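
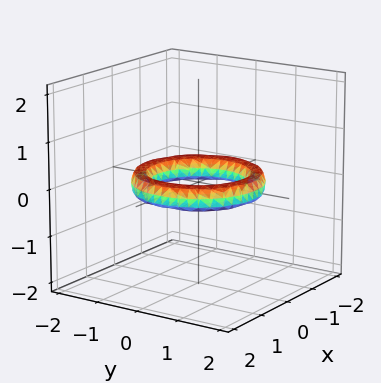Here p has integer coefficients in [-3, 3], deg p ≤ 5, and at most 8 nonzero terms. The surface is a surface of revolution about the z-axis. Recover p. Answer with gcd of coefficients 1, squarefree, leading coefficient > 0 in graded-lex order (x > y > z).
x^4 + 2*x^2*y^2 + y^4 - 3*x^2 - 3*y^2 + 3*z^2 + 2

1. The degree is 4 — a generic line meets the surface in up to 4 points.
2. Symmetries: rotational symmetry about the z-axis ⇒ p depends on x, y only through x² + y².
3. Checking where it meets the axes: among the integer gridlines, it crosses the x-axis at x ∈ {-1, 1}; a circular section at z = 0 has radius exactly 1.
4. Putting this together gives p. Check: (0, -1, 0) on the y-axis lies on the surface, and p(0, -1, 0) = 0. ✓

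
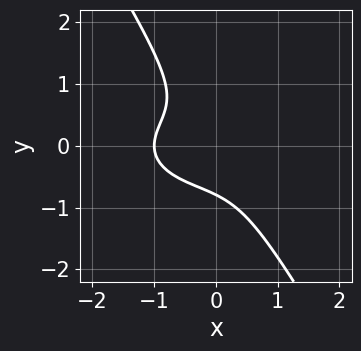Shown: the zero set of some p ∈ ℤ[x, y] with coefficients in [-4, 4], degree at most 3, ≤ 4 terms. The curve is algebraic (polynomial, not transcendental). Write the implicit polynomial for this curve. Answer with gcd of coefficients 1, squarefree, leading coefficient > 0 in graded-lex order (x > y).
x^3 + 3*x*y^2 + 2*y^3 + 1

1. Degree: no degree-2 curve has this shape, so deg p = 3.
2. Observable constraints: it crosses the x-axis at the gridline x = -1.
3. These observations pin down the coefficients.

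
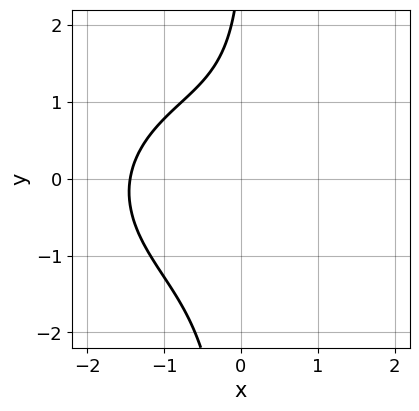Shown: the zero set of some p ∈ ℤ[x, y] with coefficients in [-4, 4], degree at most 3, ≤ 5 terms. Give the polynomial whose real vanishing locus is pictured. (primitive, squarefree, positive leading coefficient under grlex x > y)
x^3 + 2*x*y^2 - y + 3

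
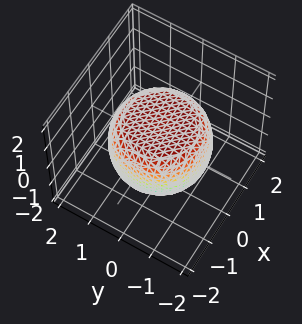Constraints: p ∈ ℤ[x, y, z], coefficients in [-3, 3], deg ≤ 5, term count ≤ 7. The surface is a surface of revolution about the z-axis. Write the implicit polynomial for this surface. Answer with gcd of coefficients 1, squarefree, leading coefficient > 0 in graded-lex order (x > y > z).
The degree is 4 — the shape is more complex than any degree-3 surface.
Symmetries: rotational symmetry about the z-axis ⇒ p depends on x, y only through x² + y².
From the axis intercepts and sections: among the integer gridlines, it crosses the z-axis at z ∈ {-1, 1}; a circular section at z = 0 has radius between 1 and 2.
These observations pin down the coefficients.

x^4 + 2*x^2*y^2 + y^4 - x^2 - y^2 + 2*z^2 - 2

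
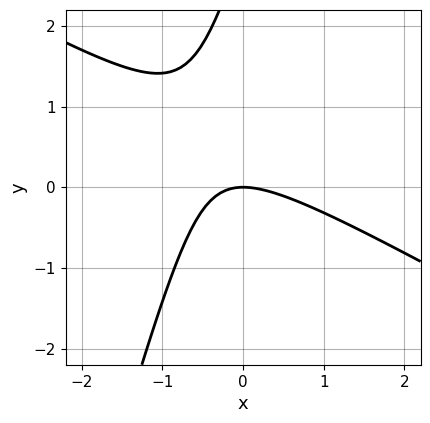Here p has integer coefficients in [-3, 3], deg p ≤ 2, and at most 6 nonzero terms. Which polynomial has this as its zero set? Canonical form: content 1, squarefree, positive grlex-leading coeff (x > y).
deg p = 2. The shape is more complex than any degree-1 curve.
From the visible intercepts: one y-axis crossing is at y = 0; it meets the x-axis at x = 0 (among the integer gridlines).
These observations pin down the coefficients.

2*x^2 + 3*x*y - y^2 + 3*y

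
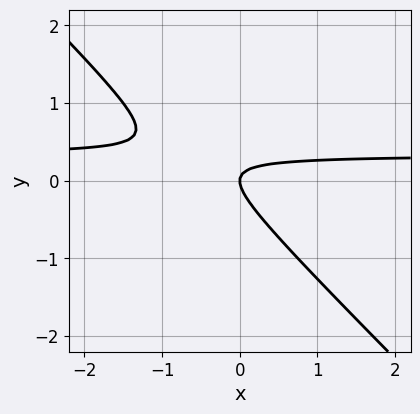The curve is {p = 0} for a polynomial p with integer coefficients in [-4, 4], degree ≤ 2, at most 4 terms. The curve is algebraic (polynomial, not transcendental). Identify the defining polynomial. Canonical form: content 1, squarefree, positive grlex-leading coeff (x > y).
3*x*y + 3*y^2 - x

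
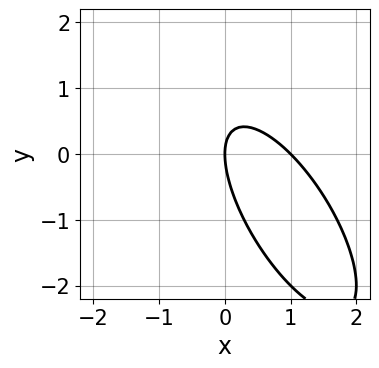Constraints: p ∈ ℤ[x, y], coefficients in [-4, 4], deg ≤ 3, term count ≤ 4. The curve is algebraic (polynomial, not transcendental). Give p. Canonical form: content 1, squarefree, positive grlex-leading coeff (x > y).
First, the degree is 2 — the shape is more complex than any degree-1 curve.
Then, observable constraints: the x-axis gridline crossings are at x ∈ {0, 1}; it crosses the y-axis at the gridline y = 0.
Finally, together with the visible shape, these determine p as stated.

2*x^2 + 2*x*y + y^2 - 2*x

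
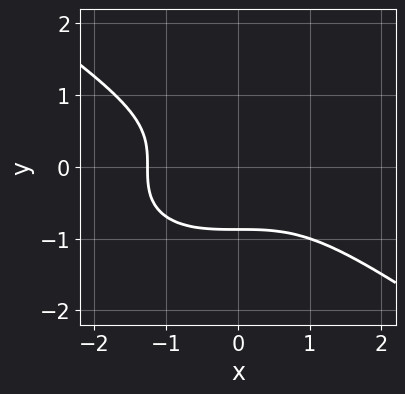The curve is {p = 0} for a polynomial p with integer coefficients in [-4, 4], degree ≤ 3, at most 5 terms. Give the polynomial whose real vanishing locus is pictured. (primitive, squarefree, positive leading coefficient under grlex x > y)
(a) The degree is 3 — a generic line meets the curve in up to 3 points.
(b) Matching integer coefficients to the picture gives p.

x^3 + 3*y^3 + 2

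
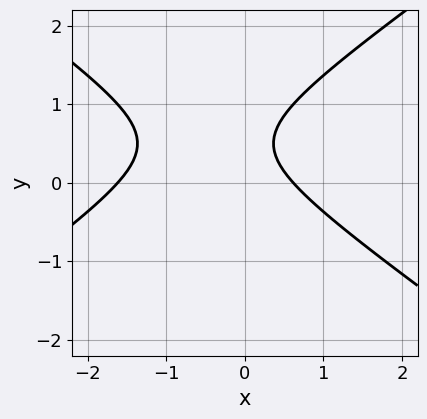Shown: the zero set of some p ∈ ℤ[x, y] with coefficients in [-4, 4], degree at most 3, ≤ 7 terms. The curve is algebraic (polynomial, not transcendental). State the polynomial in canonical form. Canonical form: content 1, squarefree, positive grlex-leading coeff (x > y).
1. Degree: the shape is more complex than any degree-1 curve, so deg p = 2.
2. From the visible intercepts: it misses every integer gridline on the y-axis.
3. The integer polynomial consistent with all of this is the stated p.

x^2 - 2*y^2 + x + 2*y - 1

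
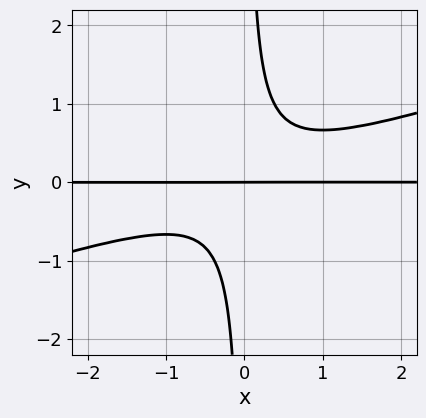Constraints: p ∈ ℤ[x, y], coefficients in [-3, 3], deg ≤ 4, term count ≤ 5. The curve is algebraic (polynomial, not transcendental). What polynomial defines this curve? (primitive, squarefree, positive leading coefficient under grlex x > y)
x^2*y - 3*x*y^2 + y

1. The degree is 3 — a generic line meets the curve in up to 3 points.
2. Observable constraints: the visible x-axis segment lies entirely on the curve; it meets the y-axis at y = 0 (among the integer gridlines).
3. Fitting integer coefficients to these (and the overall shape) gives p.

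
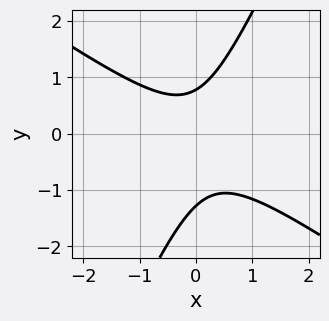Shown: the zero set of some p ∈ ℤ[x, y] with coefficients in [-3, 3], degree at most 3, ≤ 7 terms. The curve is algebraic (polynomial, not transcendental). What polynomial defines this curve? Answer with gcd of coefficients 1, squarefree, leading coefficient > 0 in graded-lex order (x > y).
3*x^2 + 3*x*y - 2*y^2 - y + 2

First, deg p = 2. The shape is more complex than any degree-1 curve.
Then, reading off the gridlines: no x-intercept at any integer in the box.
Finally, assembling these constraints gives the stated polynomial.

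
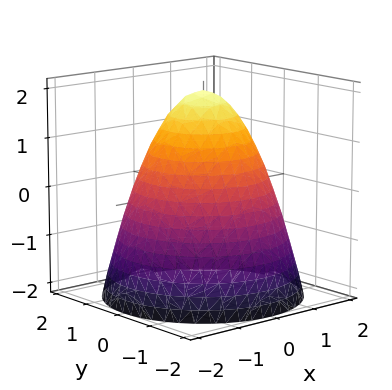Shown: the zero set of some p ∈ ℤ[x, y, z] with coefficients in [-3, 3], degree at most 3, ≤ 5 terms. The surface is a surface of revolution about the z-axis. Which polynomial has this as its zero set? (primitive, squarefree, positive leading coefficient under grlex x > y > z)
First, the degree is 2 — the shape is more complex than any degree-1 surface.
Next, symmetries: rotational symmetry about the z-axis ⇒ p depends on x, y only through x² + y².
Then, observable constraints: a circular section at z = 0 has radius between 1 and 2; it crosses the z-axis at the gridline z = 2.
Finally, putting this together gives p.

x^2 + y^2 + z - 2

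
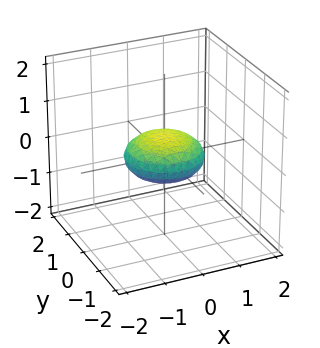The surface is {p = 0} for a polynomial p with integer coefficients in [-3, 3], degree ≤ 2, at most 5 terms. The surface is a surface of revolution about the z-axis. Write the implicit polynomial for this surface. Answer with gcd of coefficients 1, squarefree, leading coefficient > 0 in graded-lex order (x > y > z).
x^2 + y^2 + 3*z^2 - 1

First, the degree is 2 — a generic line meets the surface in up to 2 points.
Then, symmetries: rotational symmetry about the z-axis ⇒ p depends on x, y only through x² + y².
Next, from the visible intercepts: the x-axis gridline crossings are at x ∈ {-1, 1}; among the integer gridlines, it crosses the y-axis at y ∈ {-1, 1}; a circular section at z = 0 has radius exactly 1.
Finally, matching integer coefficients to the picture gives p.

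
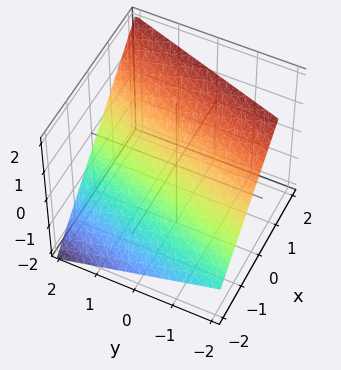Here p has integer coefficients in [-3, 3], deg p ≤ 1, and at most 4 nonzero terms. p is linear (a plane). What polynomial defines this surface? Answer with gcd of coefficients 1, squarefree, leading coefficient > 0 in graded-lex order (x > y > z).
1. deg p = 1. The surface is flat (a plane).
2. Observable constraints: one y-axis crossing is at y = 2.
3. Solving for integer coefficients yields p as stated.

3*x - y - 3*z + 2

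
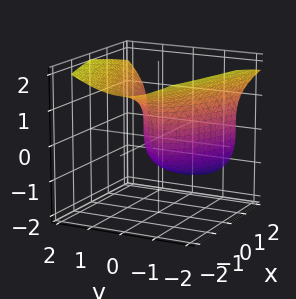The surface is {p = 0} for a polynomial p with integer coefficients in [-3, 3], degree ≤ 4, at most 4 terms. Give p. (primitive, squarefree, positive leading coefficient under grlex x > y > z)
z^3 - 2*y^2 + 2*x

(a) Degree: the shape is more complex than any degree-2 surface, so deg p = 3.
(b) Observable constraints: it meets the y-axis at y = 0 (among the integer gridlines); it crosses the x-axis at the gridline x = 0; it crosses the z-axis at the gridline z = 0.
(c) Solving for integer coefficients yields p as stated.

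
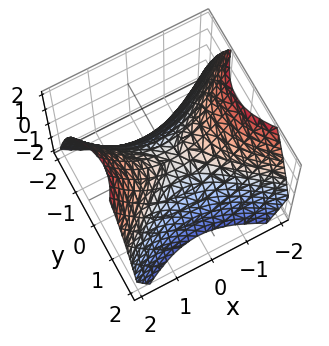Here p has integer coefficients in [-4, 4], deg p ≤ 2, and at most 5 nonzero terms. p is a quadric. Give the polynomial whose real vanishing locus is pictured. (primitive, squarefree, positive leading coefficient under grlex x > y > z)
Degree: a hyperbolic paraboloid; a quadric, so deg p = 2.
Symmetries: the y ↦ −y reflection is a symmetry, so y appears only in even powers; the x ↦ −x reflection is a symmetry, so x appears only in even powers.
Reading off the gridlines: it meets the x-axis at x = 0 (among the integer gridlines); one y-axis crossing is at y = 0; one z-axis crossing is at z = 0.
Together with the visible shape, these determine p as stated.

2*x^2 - 3*y^2 - 3*z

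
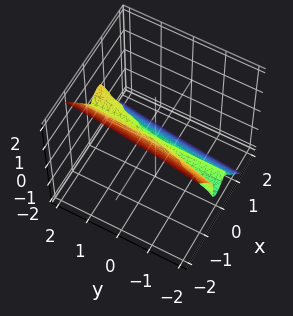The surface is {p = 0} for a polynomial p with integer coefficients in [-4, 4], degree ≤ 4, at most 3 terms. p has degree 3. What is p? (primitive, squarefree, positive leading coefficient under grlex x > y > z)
3*x^3 - x^2*y + z^3

1. The degree is 3 — no degree-2 surface has this shape.
2. Observable constraints: one x-axis crossing is at x = 0; the visible y-axis segment lies entirely on the surface.
3. Together with the visible shape, these determine p as stated.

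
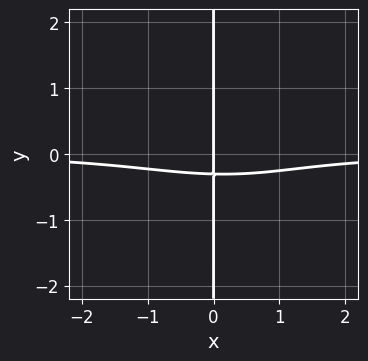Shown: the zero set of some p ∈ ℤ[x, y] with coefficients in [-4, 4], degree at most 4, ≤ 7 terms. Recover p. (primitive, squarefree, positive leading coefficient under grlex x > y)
deg p = 4.
Reading off the gridlines: every point of the y-axis in the box is on the curve; it meets the x-axis at x = 0 (among the integer gridlines).
Fitting integer coefficients to these (and the overall shape) gives p.

x^3*y + x^2*y^2 + 3*x*y^3 + 3*x*y + x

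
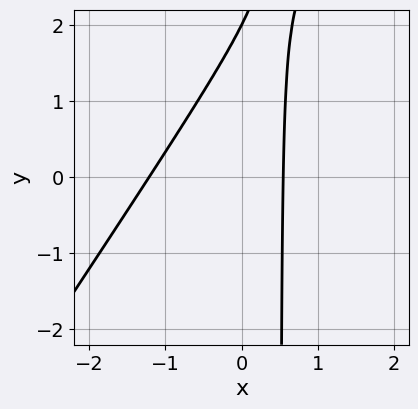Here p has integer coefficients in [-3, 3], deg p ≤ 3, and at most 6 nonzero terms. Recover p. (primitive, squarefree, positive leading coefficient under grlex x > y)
3*x^2 - 2*x*y + 2*x + y - 2

First, the degree is 2 — a generic line meets the curve in up to 2 points.
Then, from the visible intercepts: it crosses the y-axis at the gridline y = 2.
Finally, together with the visible shape, these determine p as stated.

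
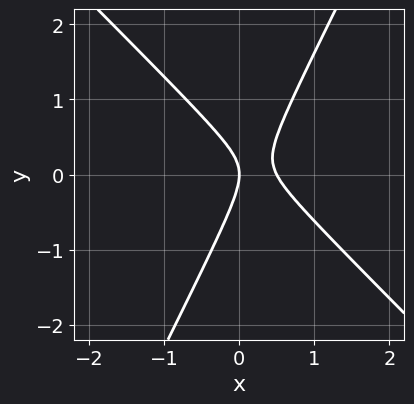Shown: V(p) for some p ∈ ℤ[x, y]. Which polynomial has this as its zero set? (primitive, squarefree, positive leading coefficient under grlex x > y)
deg p = 2. No degree-1 curve has this shape.
Reading off the gridlines: one x-axis crossing is at x = 0; one y-axis crossing is at y = 0.
Fitting integer coefficients to these (and the overall shape) gives p.

2*x^2 + x*y - y^2 - x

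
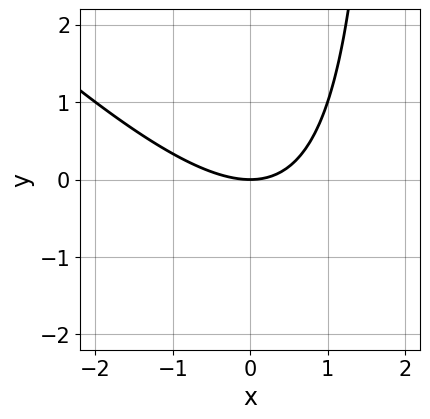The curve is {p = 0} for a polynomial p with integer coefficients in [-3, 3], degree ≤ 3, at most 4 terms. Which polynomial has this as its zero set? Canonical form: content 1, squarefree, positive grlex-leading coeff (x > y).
x^2 + x*y - 2*y

1. deg p = 2. No degree-1 curve has this shape.
2. Reading off the gridlines: it meets the y-axis at y = 0 (among the integer gridlines); one x-axis crossing is at x = 0.
3. Assembling these constraints gives the stated polynomial.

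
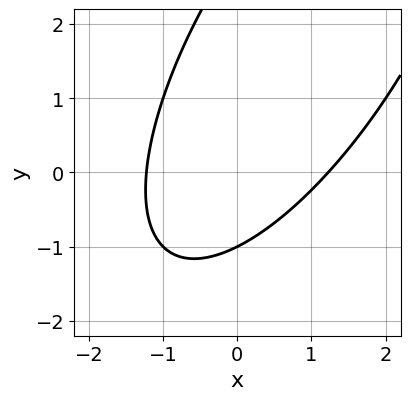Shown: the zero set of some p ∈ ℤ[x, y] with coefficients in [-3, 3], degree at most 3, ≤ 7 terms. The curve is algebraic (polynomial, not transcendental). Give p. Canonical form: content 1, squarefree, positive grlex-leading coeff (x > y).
2*x^2 - 2*x*y + y^2 - 2*y - 3

Degree: a generic line meets the curve in up to 2 points, so deg p = 2.
Reading off the gridlines: it meets the y-axis at y = -1 (among the integer gridlines).
Together with the visible shape, these determine p as stated.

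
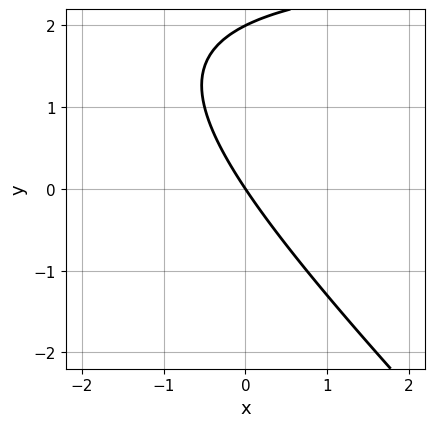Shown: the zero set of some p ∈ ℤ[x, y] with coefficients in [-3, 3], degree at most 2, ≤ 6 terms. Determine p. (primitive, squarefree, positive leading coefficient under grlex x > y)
1. The degree is 2 — a generic line meets the curve in up to 2 points.
2. Observable constraints: the y-axis gridline crossings are at y ∈ {0, 2}; it crosses the x-axis at the gridline x = 0.
3. Putting this together gives p.

x*y + y^2 - 3*x - 2*y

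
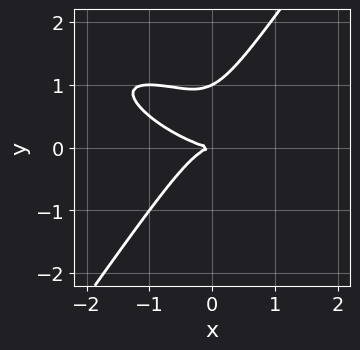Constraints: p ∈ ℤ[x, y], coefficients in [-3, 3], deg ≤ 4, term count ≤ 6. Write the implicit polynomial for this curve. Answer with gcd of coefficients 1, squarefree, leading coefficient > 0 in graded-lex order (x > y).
x^3 + 2*x^2*y + x*y^2 - 2*y^3 + 2*y^2

First, degree: a generic line meets the curve in up to 3 points, so deg p = 3.
Next, from the axis intercepts and sections: one x-axis crossing is at x = 0; among the integer gridlines, it crosses the y-axis at y ∈ {0, 1}.
Finally, matching integer coefficients to the picture gives p.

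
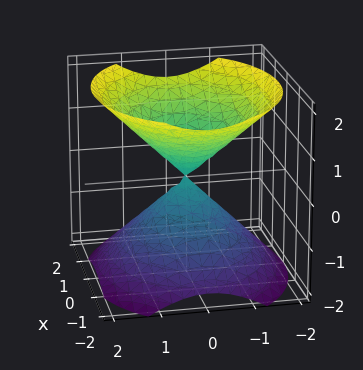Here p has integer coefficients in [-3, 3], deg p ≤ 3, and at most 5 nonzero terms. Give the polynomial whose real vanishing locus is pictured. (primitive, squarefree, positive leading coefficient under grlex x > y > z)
2*x^2 + 3*y^2 - 3*z^2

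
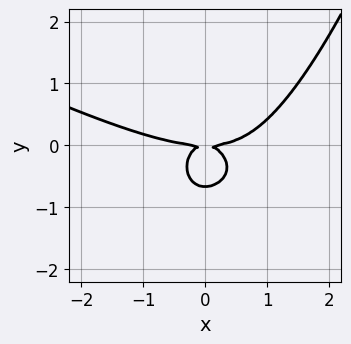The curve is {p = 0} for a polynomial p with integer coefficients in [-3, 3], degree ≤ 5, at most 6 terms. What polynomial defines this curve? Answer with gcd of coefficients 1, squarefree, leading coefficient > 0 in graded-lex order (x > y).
x^4 + 2*x^3*y - 3*x^2*y - 3*y^3 - 2*y^2

The degree is 4 — no degree-3 curve has this shape.
Checking where it meets the axes: one y-axis crossing is at y = 0; it meets the x-axis at x = 0 (among the integer gridlines).
Assembling these constraints gives the stated polynomial.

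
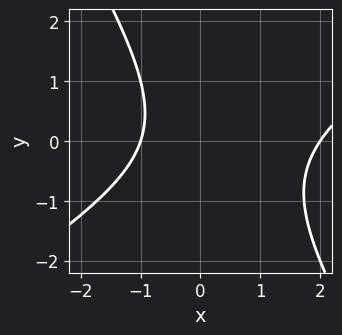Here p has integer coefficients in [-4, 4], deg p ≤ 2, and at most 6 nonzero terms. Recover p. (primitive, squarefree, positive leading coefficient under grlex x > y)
The degree is 2 — a generic line meets the curve in up to 2 points.
Observable constraints: the curve avoids every integer y-axis point in the box; the x-axis gridline crossings are at x ∈ {-1, 2}.
Together with the visible shape, these determine p as stated.

x^2 - x*y - y^2 - x - 2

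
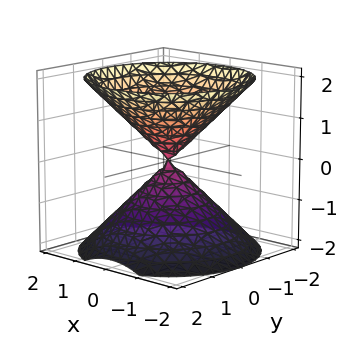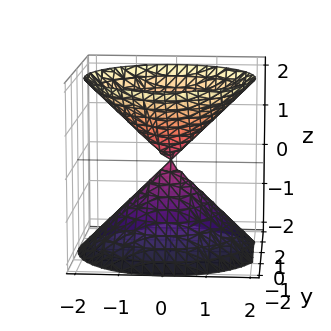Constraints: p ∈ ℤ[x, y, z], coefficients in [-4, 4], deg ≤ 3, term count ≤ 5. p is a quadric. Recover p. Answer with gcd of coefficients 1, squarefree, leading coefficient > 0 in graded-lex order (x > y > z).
x^2 + y^2 - z^2

1. The picture has 2 separate pieces.
2. deg p = 2.
3. Symmetries: mirror symmetry z ↦ −z ⇒ only even powers of z; the surface is invariant under rotation about z: p = q(x² + y², z).
4. From the axis intercepts and sections: it meets the x-axis at x = 0 (among the integer gridlines); it crosses the z-axis at the gridline z = 0; one y-axis crossing is at y = 0.
5. These observations pin down the coefficients.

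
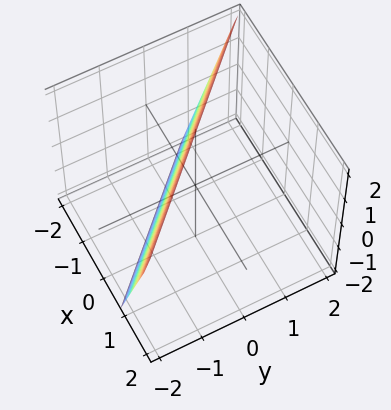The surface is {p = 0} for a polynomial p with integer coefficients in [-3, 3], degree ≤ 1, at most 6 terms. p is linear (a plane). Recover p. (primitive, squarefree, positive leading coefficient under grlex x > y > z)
3*x + 3*y - z + 2

deg p = 1. The surface is flat (a plane).
From the axis intercepts and sections: it meets the z-axis at z = 2 (among the integer gridlines).
The integer polynomial consistent with all of this is the stated p.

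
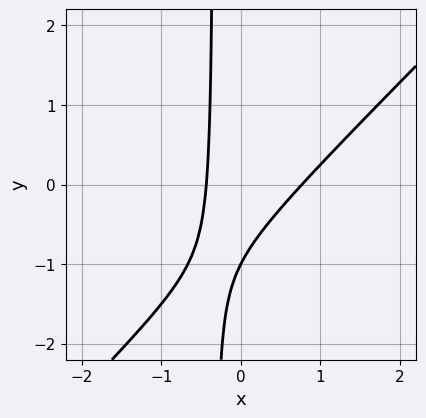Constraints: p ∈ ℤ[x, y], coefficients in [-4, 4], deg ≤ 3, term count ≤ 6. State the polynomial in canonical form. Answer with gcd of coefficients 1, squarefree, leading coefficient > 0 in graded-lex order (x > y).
3*x^2 - 3*x*y - x - y - 1

1. Degree: the shape is more complex than any degree-1 curve, so deg p = 2.
2. Reading off the gridlines: it meets the y-axis at y = -1 (among the integer gridlines).
3. Solving for integer coefficients yields p as stated.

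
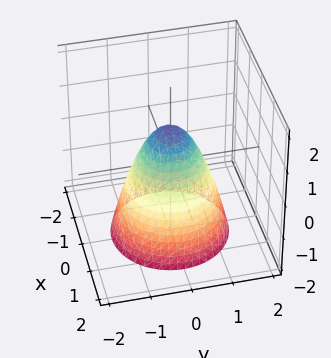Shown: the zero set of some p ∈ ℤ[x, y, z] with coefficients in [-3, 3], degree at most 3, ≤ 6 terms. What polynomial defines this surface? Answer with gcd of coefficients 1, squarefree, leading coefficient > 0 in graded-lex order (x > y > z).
3*x^2 + 3*y^2 + 2*z - 2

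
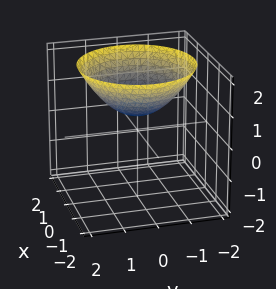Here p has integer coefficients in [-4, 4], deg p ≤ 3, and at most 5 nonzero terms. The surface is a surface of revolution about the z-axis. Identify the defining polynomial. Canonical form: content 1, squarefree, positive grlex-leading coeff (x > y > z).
(a) deg p = 2.
(b) Symmetries: rotational symmetry about the z-axis ⇒ p depends on x, y only through x² + y².
(c) Against the integer gridlines: a circular section at z = 1 has radius exactly 1; it misses every integer gridline on the y-axis; the surface avoids every integer x-axis point in the box.
(d) Matching integer coefficients to the picture gives p.

x^2 + y^2 - 2*z + 1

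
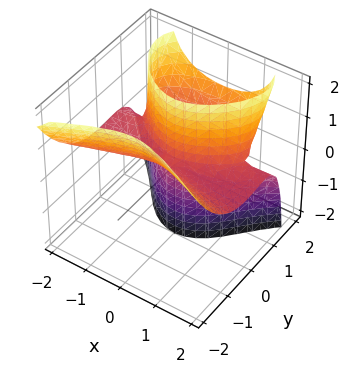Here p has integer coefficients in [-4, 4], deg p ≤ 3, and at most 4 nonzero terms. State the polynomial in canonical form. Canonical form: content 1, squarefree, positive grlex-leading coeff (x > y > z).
(a) deg p = 3. A generic line meets the surface in up to 3 points.
(b) Observable constraints: every point of the x-axis in the box is on the surface; every point of the z-axis in the box is on the surface.
(c) Together with the visible shape, these determine p as stated. Check: (0, 1, 0) on the y-axis lies on the surface, and p(0, 1, 0) = 0. ✓

x^2*z + y^3 - y^2 - 2*y*z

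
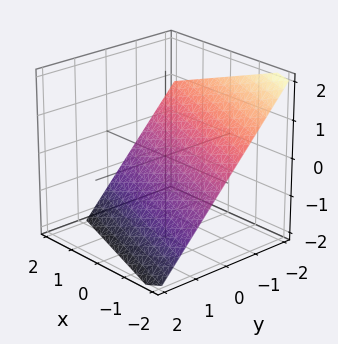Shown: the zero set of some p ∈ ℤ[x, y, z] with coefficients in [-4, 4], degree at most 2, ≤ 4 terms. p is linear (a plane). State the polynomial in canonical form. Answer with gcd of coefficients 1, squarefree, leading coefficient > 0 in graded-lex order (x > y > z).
The degree is 1 — the surface is flat (a plane).
From the axis intercepts and sections: it crosses the x-axis at the gridline x = -2.
Solving for integer coefficients yields p as stated.

x + 3*y + 3*z + 2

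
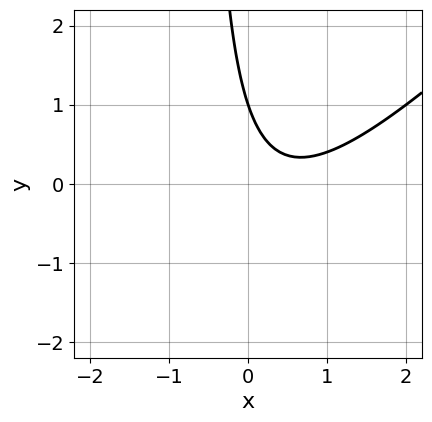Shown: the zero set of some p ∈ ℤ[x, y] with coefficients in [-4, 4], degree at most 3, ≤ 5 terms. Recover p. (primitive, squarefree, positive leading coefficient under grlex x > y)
3*x^2 - 3*x*y - 3*x - 2*y + 2

(a) Degree: no degree-1 curve has this shape, so deg p = 2.
(b) From the visible intercepts: it misses every integer gridline on the x-axis; one y-axis crossing is at y = 1.
(c) These observations pin down the coefficients.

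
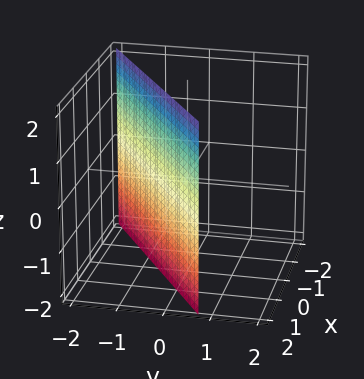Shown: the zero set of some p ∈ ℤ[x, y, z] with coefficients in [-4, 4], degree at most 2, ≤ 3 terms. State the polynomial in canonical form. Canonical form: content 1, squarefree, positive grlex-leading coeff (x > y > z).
2*x - 3*y - 2

1. Degree: the surface is flat (a plane), so deg p = 1.
2. Reading off the gridlines: no z-intercept at any integer in the box; it crosses the x-axis at the gridline x = 1.
3. Solving for integer coefficients yields p as stated.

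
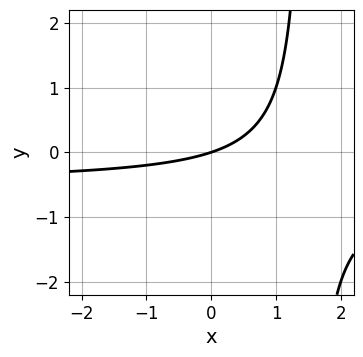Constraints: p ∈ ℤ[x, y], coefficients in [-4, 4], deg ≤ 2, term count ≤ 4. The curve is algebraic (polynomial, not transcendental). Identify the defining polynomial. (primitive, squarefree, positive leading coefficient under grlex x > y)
1. The degree is 2 — the shape is more complex than any degree-1 curve.
2. Against the integer gridlines: it crosses the x-axis at the gridline x = 0; it meets the y-axis at y = 0 (among the integer gridlines).
3. These observations pin down the coefficients.

2*x*y + x - 3*y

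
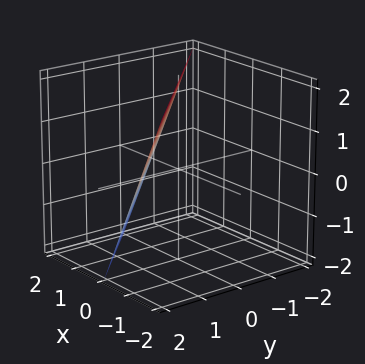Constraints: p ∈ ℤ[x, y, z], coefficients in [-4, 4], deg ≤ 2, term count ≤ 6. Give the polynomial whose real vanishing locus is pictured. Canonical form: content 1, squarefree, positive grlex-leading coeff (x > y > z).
The degree is 1 — every cross-section is a straight line — this is a plane.
Reading off the gridlines: it meets the z-axis at z = 2 (among the integer gridlines); it meets the y-axis at y = 1 (among the integer gridlines); it crosses the x-axis at the gridline x = 1.
These observations pin down the coefficients.

2*x + 2*y + z - 2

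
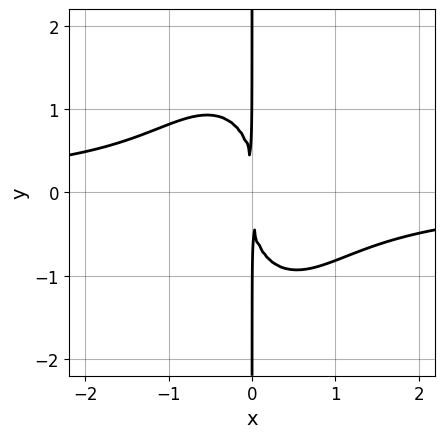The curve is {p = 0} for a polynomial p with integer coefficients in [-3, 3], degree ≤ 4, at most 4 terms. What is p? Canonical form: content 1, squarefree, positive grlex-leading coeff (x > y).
3*x^3*y + x*y^3 + 3*x^2

(a) The degree is 4 — a generic line meets the curve in up to 4 points.
(b) Against the integer gridlines: the visible y-axis segment lies entirely on the curve.
(c) These observations pin down the coefficients.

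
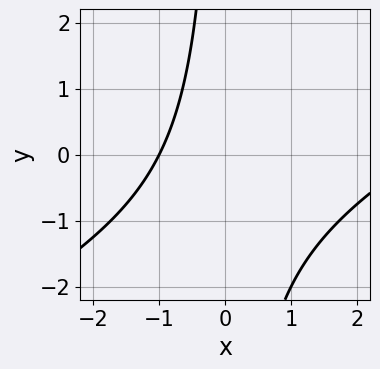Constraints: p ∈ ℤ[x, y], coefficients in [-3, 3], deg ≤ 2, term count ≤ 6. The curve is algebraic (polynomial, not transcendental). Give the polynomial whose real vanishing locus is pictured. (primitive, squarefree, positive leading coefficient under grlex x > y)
(a) deg p = 2. No degree-1 curve has this shape.
(b) From the visible intercepts: no y-intercept at any integer in the box; it meets the x-axis at x = -1 (among the integer gridlines).
(c) Fitting integer coefficients to these (and the overall shape) gives p.

x^2 - 2*x*y - 2*x - 3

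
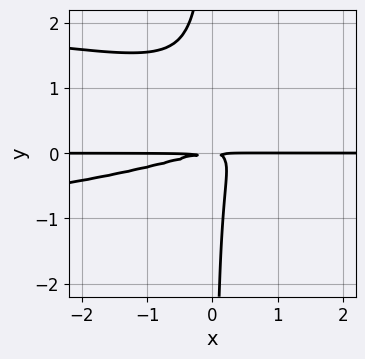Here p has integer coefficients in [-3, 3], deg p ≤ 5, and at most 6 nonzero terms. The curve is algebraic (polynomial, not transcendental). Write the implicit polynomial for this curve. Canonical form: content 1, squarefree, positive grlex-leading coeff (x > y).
Degree: the shape is more complex than any degree-3 curve, so deg p = 4.
Reading off the gridlines: the visible x-axis segment lies entirely on the curve.
Putting this together gives p.

3*x*y^3 + x^2*y - 3*x*y^2 + y^2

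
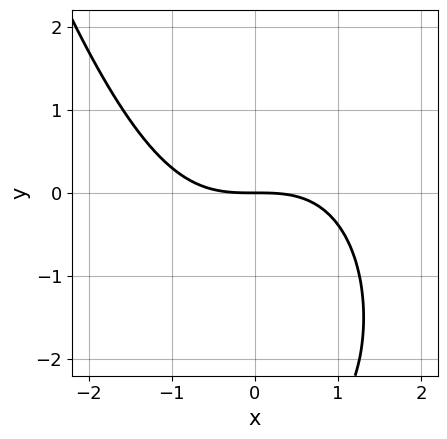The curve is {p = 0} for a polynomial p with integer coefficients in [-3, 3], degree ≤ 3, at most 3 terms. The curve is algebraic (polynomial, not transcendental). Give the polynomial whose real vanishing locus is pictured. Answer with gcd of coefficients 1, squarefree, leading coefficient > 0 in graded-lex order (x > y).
x^3 + y^2 + 3*y

(a) The degree is 3 — a generic line meets the curve in up to 3 points.
(b) Observable constraints: it crosses the y-axis at the gridline y = 0; one x-axis crossing is at x = 0.
(c) Solving for integer coefficients yields p as stated.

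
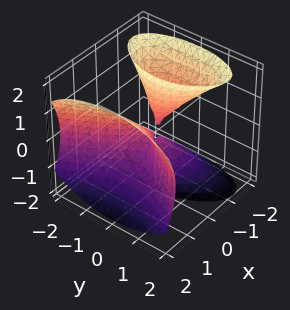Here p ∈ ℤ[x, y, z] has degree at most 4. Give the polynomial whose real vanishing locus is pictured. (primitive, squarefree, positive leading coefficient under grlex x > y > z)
First, there are 3 components.
Then, the degree is 3 — the shape is more complex than any degree-2 surface.
Then, against the integer gridlines: it crosses the y-axis at the gridline y = 0; the visible z-axis segment lies entirely on the surface; it meets the x-axis at x = 0 (among the integer gridlines).
Finally, assembling these constraints gives the stated polynomial.

x^3 - x*z^2 - y^2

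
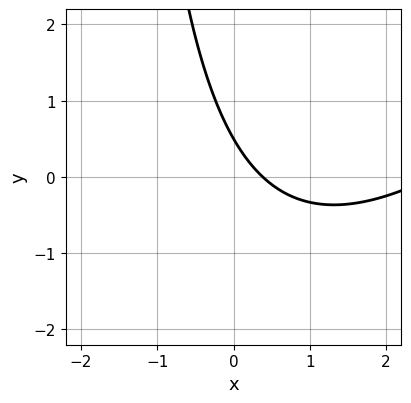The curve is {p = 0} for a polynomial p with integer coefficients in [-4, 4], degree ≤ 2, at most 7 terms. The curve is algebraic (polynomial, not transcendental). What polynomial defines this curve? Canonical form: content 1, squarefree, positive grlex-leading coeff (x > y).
(a) deg p = 2. The shape is more complex than any degree-1 curve.
(b) Matching integer coefficients to the picture gives p.

x^2 - x*y - 3*x - 2*y + 1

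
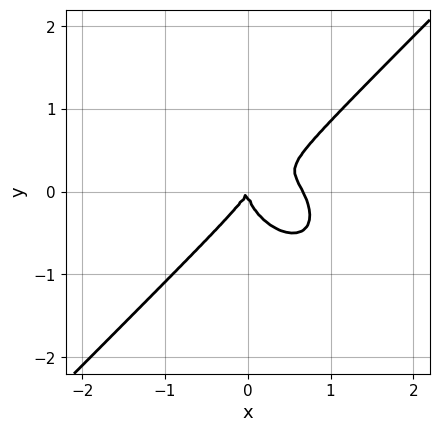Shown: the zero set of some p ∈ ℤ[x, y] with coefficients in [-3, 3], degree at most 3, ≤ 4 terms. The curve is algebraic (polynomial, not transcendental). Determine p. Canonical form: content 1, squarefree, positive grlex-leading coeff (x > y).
3*x^3 - 3*y^3 - 2*x^2 + x*y

(a) Degree: no degree-2 curve has this shape, so deg p = 3.
(b) From the visible intercepts: it crosses the y-axis at the gridline y = 0; it crosses the x-axis at the gridline x = 0.
(c) Putting this together gives p.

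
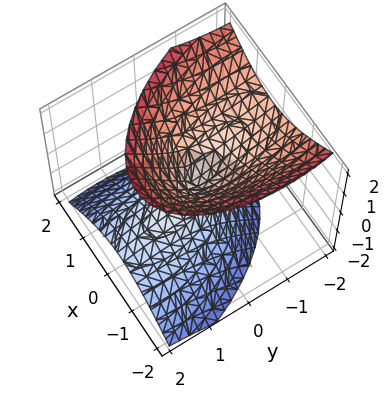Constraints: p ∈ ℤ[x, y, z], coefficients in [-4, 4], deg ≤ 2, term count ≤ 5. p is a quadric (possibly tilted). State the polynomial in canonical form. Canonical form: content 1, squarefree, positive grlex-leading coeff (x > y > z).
1. There are 2 components.
2. The degree is 2 — a generic line meets the surface in up to 2 points.
3. Checking where it meets the axes: one y-axis crossing is at y = 0; it crosses the x-axis at the gridline x = 0.
4. Together with the visible shape, these determine p as stated.

3*x^2 + x*y + y^2 + 2*y*z - 2*z^2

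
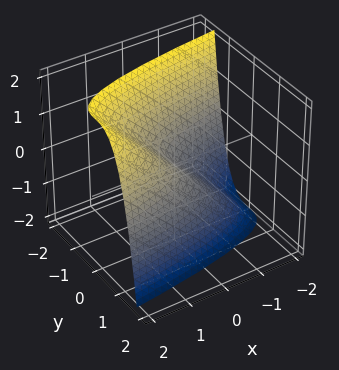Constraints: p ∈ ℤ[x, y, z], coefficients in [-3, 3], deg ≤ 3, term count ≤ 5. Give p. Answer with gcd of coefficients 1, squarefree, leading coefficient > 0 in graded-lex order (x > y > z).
y^3 - x + z

(a) deg p = 3. A generic line meets the surface in up to 3 points.
(b) Checking where it meets the axes: it crosses the x-axis at the gridline x = 0; it crosses the z-axis at the gridline z = 0; it crosses the y-axis at the gridline y = 0.
(c) Putting this together gives p.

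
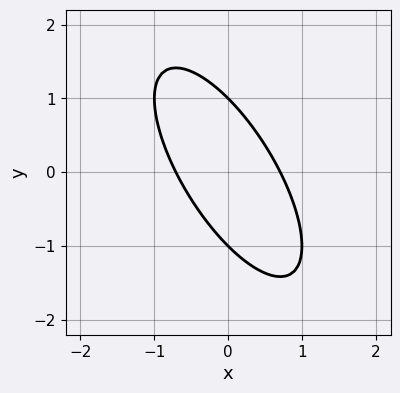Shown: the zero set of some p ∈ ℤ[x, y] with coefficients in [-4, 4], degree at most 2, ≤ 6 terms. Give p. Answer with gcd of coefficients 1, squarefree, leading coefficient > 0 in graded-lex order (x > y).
2*x^2 + 2*x*y + y^2 - 1

deg p = 2.
Checking where it meets the axes: the y-axis gridline crossings are at y ∈ {-1, 1}.
Together with the visible shape, these determine p as stated.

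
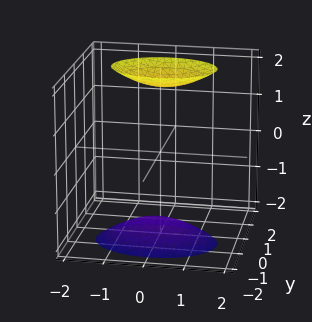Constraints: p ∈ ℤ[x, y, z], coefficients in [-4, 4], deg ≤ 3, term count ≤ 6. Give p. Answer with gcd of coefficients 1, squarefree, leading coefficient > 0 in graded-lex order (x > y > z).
x^2 + 2*y^2 - y*z - z^2 + 3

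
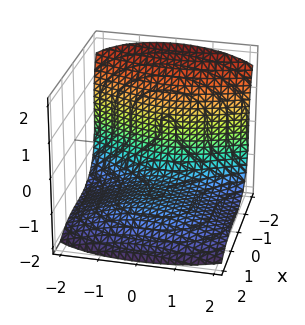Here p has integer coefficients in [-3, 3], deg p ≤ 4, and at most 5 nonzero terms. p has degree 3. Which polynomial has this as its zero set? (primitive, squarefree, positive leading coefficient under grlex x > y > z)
x^3 + z^3 + y^2 + 2

First, degree: the shape is more complex than any degree-2 surface, so deg p = 3.
Next, from the visible intercepts: it misses every integer gridline on the y-axis.
Finally, assembling these constraints gives the stated polynomial.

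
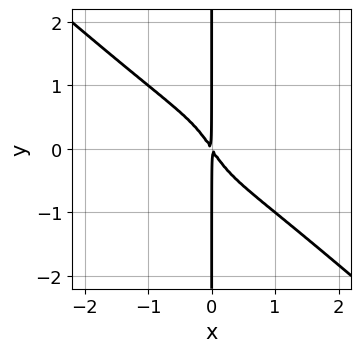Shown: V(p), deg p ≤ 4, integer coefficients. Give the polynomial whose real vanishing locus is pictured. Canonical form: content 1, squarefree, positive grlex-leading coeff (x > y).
The degree is 4 — no degree-3 curve has this shape.
Checking where it meets the axes: every point of the y-axis in the box is on the curve.
Together with the visible shape, these determine p as stated.

2*x^4 + 3*x*y^3 + 3*x^2 + 2*x*y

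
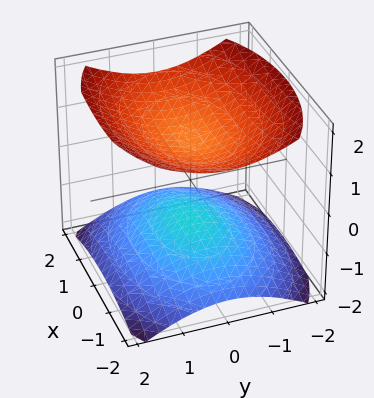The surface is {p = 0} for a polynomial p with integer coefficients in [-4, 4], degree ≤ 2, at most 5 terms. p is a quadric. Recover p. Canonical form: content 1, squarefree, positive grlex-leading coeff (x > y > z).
x^2 + 2*y^2 - 3*z^2 + 3

First, there are 2 components. They look like related sheets of one shape, so recover p as a whole.
Next, degree: two sheets facing apart; a quadric, so deg p = 2.
Then, symmetries: the z ↦ −z reflection is a symmetry, so z appears only in even powers; mirror symmetry x ↦ −x ⇒ only even powers of x; it's symmetric under y → −y, forcing even powers of y.
Next, reading off the gridlines: the surface avoids every integer y-axis point in the box; the z-axis gridline crossings are at z ∈ {-1, 1}.
Finally, matching integer coefficients to the picture gives p.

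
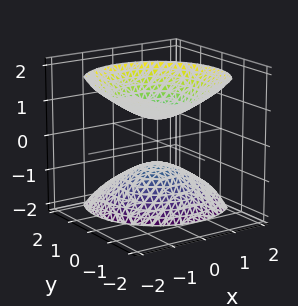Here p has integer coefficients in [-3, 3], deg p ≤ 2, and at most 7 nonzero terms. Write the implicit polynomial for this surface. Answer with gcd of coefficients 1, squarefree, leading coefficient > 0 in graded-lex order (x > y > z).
3*x^2 + 2*x*z + 3*y^2 + 3*y*z - 2*z^2 + 2

First, there are 2 components.
Next, degree: no degree-1 surface has this shape, so deg p = 2.
Then, observable constraints: the z-axis gridline crossings are at z ∈ {-1, 1}; the surface avoids every integer x-axis point in the box; it misses every integer gridline on the y-axis.
Finally, together with the visible shape, these determine p as stated.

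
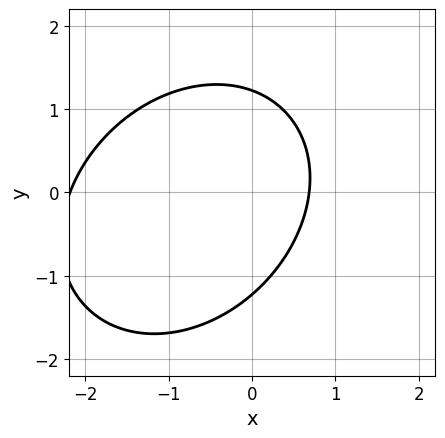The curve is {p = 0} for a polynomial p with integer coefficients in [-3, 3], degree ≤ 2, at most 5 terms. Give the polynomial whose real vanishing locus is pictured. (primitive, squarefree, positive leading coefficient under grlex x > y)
2*x^2 - x*y + 2*y^2 + 3*x - 3

1. Degree: no degree-1 curve has this shape, so deg p = 2.
2. Matching integer coefficients to the picture gives p.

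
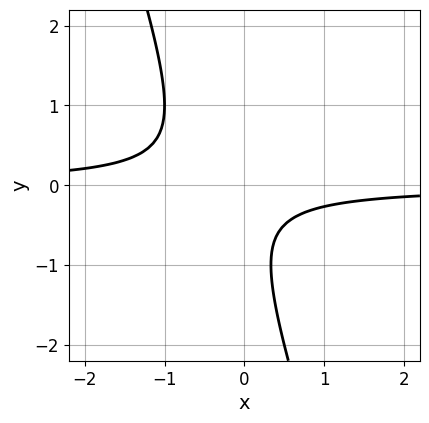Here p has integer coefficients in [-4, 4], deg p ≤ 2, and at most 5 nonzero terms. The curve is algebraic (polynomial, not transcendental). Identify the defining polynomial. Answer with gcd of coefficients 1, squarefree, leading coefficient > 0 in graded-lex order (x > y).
3*x*y + y^2 + y + 1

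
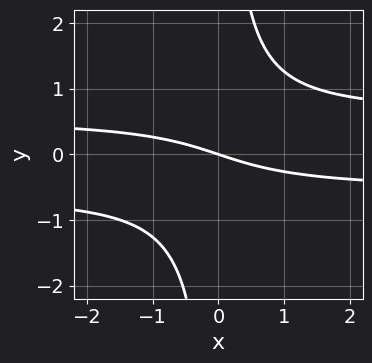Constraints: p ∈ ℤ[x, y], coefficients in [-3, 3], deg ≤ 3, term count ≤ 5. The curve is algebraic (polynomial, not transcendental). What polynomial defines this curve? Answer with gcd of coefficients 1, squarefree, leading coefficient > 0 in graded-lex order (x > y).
Degree: no degree-2 curve has this shape, so deg p = 3.
Reading off the gridlines: it crosses the x-axis at the gridline x = 0; it meets the y-axis at y = 0 (among the integer gridlines).
Assembling these constraints gives the stated polynomial.

3*x*y^2 - x - 3*y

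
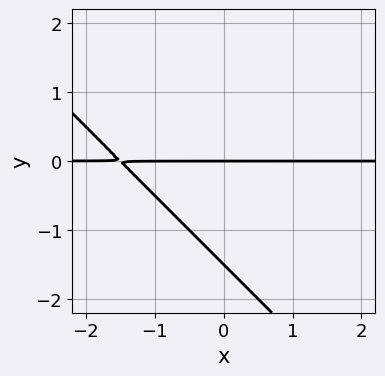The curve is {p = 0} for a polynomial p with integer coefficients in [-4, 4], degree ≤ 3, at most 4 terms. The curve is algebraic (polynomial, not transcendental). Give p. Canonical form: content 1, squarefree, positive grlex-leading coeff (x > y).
2*x*y + 2*y^2 + 3*y

1. deg p = 2. A generic line meets the curve in up to 2 points.
2. Reading off the gridlines: one y-axis crossing is at y = 0; every point of the x-axis in the box is on the curve.
3. Putting this together gives p.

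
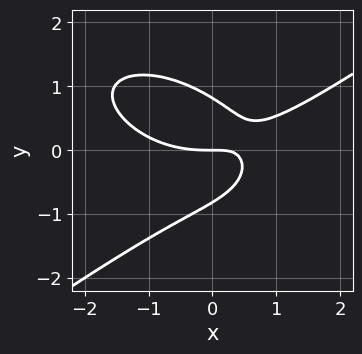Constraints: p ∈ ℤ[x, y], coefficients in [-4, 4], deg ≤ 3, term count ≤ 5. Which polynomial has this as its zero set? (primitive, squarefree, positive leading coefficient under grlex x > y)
x^3 - 3*y^3 - 3*x*y + 2*y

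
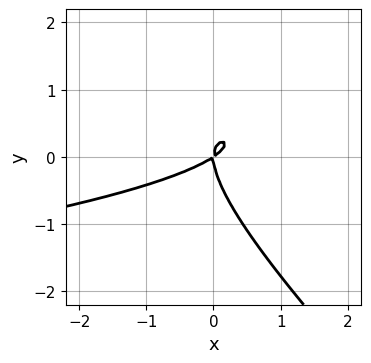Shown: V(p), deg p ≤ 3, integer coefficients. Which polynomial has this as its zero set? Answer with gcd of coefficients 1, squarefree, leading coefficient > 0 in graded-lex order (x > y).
First, degree: a generic line meets the curve in up to 3 points, so deg p = 3.
Next, checking where it meets the axes: it meets the y-axis at y = 0 (among the integer gridlines); it crosses the x-axis at the gridline x = 0.
Finally, these observations pin down the coefficients.

3*x*y^2 + 3*y^3 + 2*x^2 - 3*x*y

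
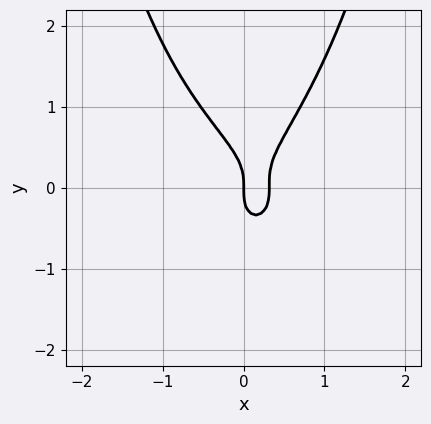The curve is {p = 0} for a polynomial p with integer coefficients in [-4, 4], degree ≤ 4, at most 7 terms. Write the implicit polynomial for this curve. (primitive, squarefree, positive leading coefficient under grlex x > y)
x^4 + 2*x^2*y^2 - 2*y^3 + 3*x^2 - x

(a) deg p = 4. The shape is more complex than any degree-3 curve.
(b) From the visible intercepts: it crosses the x-axis at the gridline x = 0; one y-axis crossing is at y = 0.
(c) Assembling these constraints gives the stated polynomial.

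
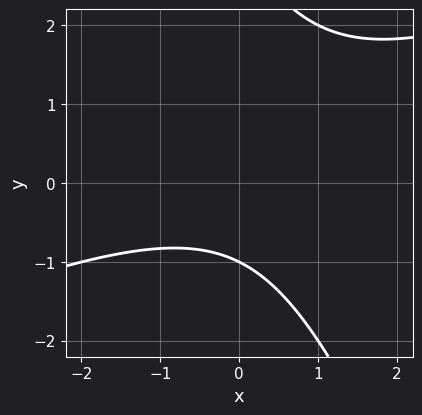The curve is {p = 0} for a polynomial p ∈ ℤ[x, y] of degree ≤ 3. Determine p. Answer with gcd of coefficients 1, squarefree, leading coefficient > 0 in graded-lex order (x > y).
x^2 - 2*x*y - y^2 + 2*y + 3

(a) The degree is 2 — a generic line meets the curve in up to 2 points.
(b) Reading off the gridlines: the curve avoids every integer x-axis point in the box; one y-axis crossing is at y = -1.
(c) Putting this together gives p.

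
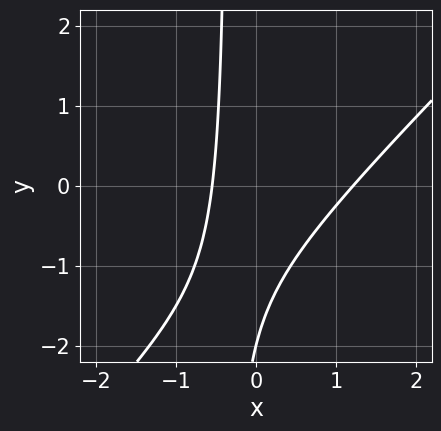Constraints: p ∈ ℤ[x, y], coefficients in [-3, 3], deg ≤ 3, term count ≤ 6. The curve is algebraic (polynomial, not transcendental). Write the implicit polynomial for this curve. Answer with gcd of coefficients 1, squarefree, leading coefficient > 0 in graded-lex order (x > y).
Degree: no degree-1 curve has this shape, so deg p = 2.
Against the integer gridlines: it crosses the y-axis at the gridline y = -2.
Putting this together gives p.

3*x^2 - 3*x*y - 2*x - y - 2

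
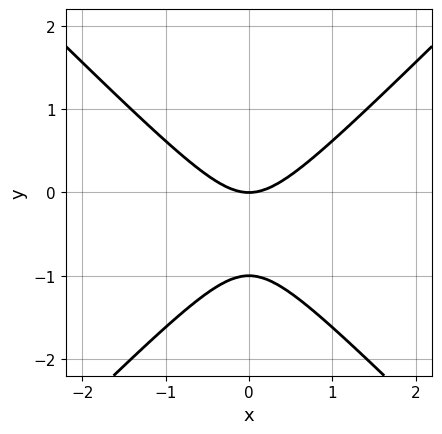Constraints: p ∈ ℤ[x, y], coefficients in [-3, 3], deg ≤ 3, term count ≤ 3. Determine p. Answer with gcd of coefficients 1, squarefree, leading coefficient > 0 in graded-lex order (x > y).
1. The degree is 2 — no degree-1 curve has this shape.
2. Symmetries: it's symmetric under x → −x, forcing even powers of x.
3. Against the integer gridlines: it crosses the x-axis at the gridline x = 0; among the integer gridlines, it crosses the y-axis at y ∈ {-1, 0}.
4. Putting this together gives p.

x^2 - y^2 - y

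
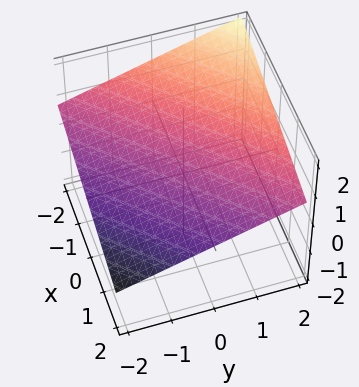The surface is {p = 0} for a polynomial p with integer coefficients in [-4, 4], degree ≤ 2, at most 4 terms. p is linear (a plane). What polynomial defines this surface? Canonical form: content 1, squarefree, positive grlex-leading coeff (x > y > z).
First, degree: the surface is flat (a plane), so deg p = 1.
Then, reading off the gridlines: it meets the y-axis at y = -2 (among the integer gridlines); one x-axis crossing is at x = 2.
Finally, matching integer coefficients to the picture gives p.

x - y + 3*z - 2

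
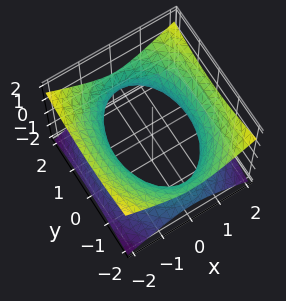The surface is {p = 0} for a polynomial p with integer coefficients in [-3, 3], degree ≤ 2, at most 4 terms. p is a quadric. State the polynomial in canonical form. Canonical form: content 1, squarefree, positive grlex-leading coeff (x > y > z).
First, deg p = 2. An hourglass — one-sheet hyperboloid; a quadric.
Then, symmetries: it's symmetric under x → −x, forcing even powers of x; mirror symmetry z ↦ −z ⇒ only even powers of z; mirror symmetry y ↦ −y ⇒ only even powers of y.
Then, against the integer gridlines: it misses every integer gridline on the z-axis.
Finally, these observations pin down the coefficients.

2*x^2 + y^2 - 3*z^2 - 3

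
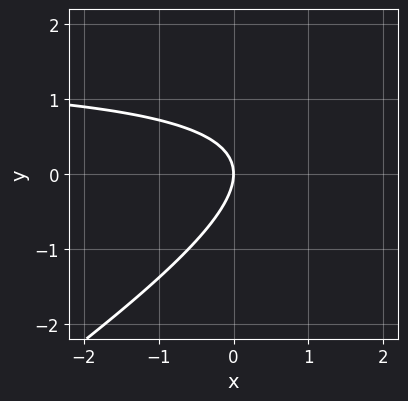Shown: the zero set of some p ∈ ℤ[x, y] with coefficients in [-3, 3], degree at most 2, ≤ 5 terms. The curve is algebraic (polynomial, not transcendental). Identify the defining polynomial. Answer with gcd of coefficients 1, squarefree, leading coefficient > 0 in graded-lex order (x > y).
deg p = 2. A generic line meets the curve in up to 2 points.
From the axis intercepts and sections: it meets the y-axis at y = 0 (among the integer gridlines); it crosses the x-axis at the gridline x = 0.
Matching integer coefficients to the picture gives p.

2*x*y - 3*y^2 - 3*x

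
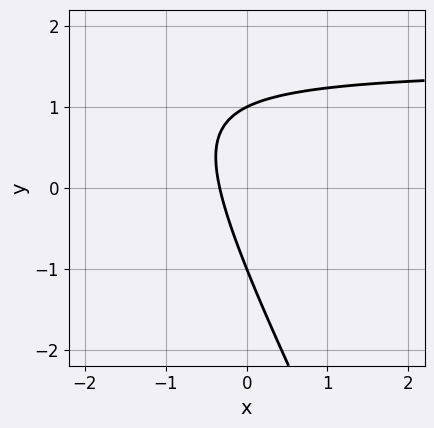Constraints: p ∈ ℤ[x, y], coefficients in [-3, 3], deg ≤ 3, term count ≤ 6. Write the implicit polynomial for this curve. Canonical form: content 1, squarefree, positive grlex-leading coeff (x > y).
(a) deg p = 2. No degree-1 curve has this shape.
(b) From the visible intercepts: among the integer gridlines, it crosses the y-axis at y ∈ {-1, 1}.
(c) The integer polynomial consistent with all of this is the stated p.

2*x*y + y^2 - 3*x - 1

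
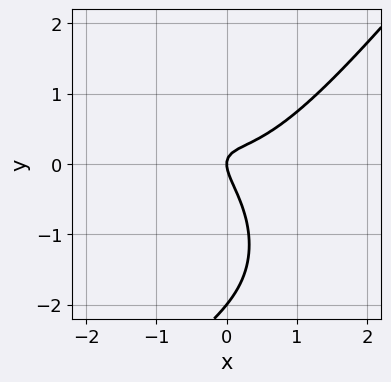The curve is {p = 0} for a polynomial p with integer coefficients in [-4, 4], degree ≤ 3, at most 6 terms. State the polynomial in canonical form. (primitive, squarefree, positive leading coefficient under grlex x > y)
deg p = 3. No degree-2 curve has this shape.
From the axis intercepts and sections: it meets the x-axis at x = 0 (among the integer gridlines); the y-axis gridline crossings are at y ∈ {-2, 0}.
Putting this together gives p.

2*x^3 - y^3 - 2*x*y - 2*y^2 + x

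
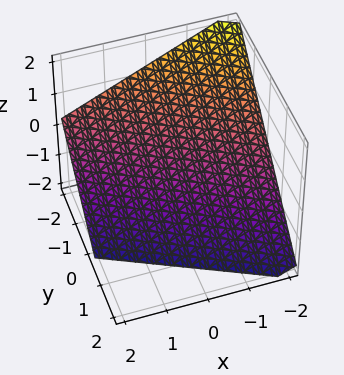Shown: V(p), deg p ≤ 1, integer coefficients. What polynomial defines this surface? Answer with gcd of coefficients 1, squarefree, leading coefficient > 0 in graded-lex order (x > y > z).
x + 2*y + 2*z + 2

deg p = 1.
From the visible intercepts: it crosses the z-axis at the gridline z = -1; one x-axis crossing is at x = -2.
Solving for integer coefficients yields p as stated.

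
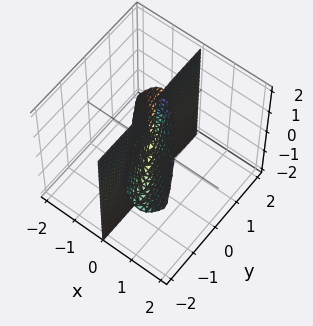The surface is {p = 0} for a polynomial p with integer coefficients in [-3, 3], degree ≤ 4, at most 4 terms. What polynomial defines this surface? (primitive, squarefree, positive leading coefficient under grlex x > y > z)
3*x^3 + 3*x^2*y - x^2*z + x*y^2

1. The degree is 3 — the shape is more complex than any degree-2 surface.
2. Reading off the gridlines: the visible z-axis segment lies entirely on the surface; every point of the y-axis in the box is on the surface.
3. Solving for integer coefficients yields p as stated.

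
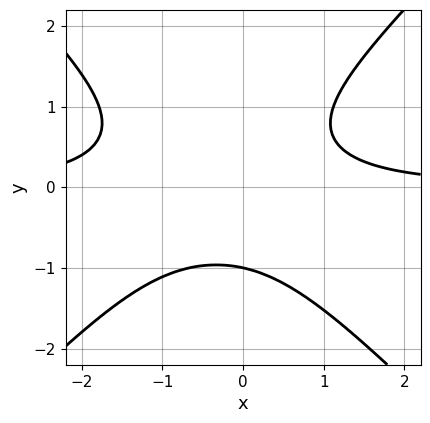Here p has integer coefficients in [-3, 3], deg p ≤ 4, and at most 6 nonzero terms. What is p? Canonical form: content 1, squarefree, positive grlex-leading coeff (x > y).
3*x^2*y - 3*y^3 + 2*x*y - 3

First, the degree is 3 — no degree-2 curve has this shape.
Then, against the integer gridlines: no x-intercept at any integer in the box; it crosses the y-axis at the gridline y = -1.
Finally, these observations pin down the coefficients.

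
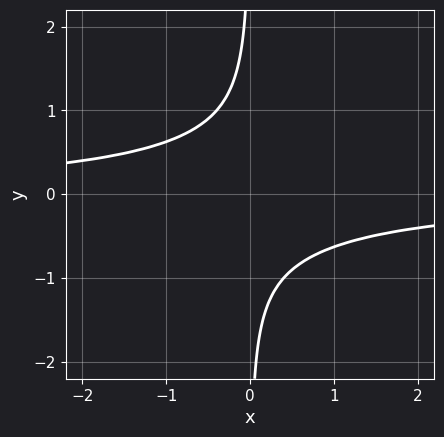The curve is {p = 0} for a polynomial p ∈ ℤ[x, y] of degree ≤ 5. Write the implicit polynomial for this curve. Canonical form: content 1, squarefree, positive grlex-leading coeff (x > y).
The degree is 4 — a generic line meets the curve in up to 4 points.
Checking where it meets the axes: no x-intercept at any integer in the box; it misses every integer gridline on the y-axis.
Fitting integer coefficients to these (and the overall shape) gives p.

3*x*y^3 + 2*x*y + 2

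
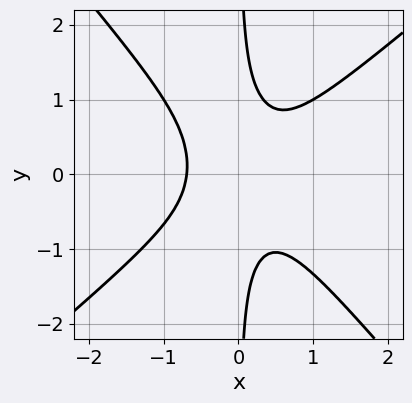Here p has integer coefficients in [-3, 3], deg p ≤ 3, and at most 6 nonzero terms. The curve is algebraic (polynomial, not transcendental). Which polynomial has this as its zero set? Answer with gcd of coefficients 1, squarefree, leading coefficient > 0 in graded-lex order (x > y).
Degree: a generic line meets the curve in up to 3 points, so deg p = 3.
From the visible intercepts: the curve avoids every integer y-axis point in the box.
Matching integer coefficients to the picture gives p.

3*x^3 - x^2*y - 3*x*y^2 + 1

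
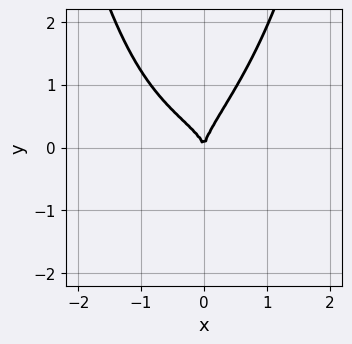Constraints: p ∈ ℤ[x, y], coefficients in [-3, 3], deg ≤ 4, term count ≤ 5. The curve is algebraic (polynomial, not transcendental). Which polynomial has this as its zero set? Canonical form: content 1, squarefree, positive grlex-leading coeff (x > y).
2*x^3*y - 3*x^2*y^2 - 3*x*y^2 + 3*y^3 - 3*x^2

First, degree: the shape is more complex than any degree-3 curve, so deg p = 4.
Then, from the axis intercepts and sections: it meets the y-axis at y = 0 (among the integer gridlines); it crosses the x-axis at the gridline x = 0.
Finally, assembling these constraints gives the stated polynomial.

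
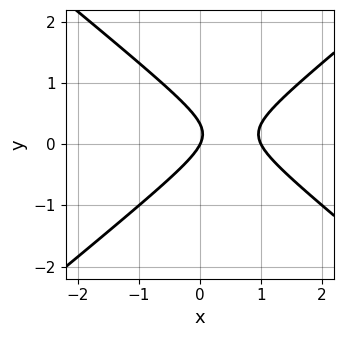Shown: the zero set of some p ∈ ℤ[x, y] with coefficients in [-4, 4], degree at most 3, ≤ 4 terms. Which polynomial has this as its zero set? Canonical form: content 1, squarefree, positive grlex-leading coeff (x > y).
2*x^2 - 3*y^2 - 2*x + y

1. The degree is 2 — no degree-1 curve has this shape.
2. Observable constraints: it meets the y-axis at y = 0 (among the integer gridlines); among the integer gridlines, it crosses the x-axis at x ∈ {0, 1}.
3. Assembling these constraints gives the stated polynomial.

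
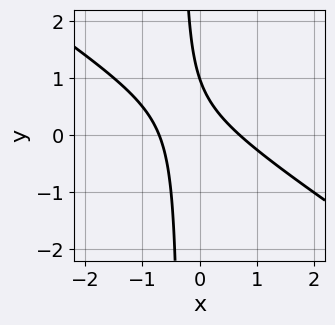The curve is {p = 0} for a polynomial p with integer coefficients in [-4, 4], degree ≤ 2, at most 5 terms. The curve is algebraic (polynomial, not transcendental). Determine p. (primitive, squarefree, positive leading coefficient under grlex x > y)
2*x^2 + 3*x*y + y - 1

First, deg p = 2.
Then, against the integer gridlines: one y-axis crossing is at y = 1.
Finally, solving for integer coefficients yields p as stated.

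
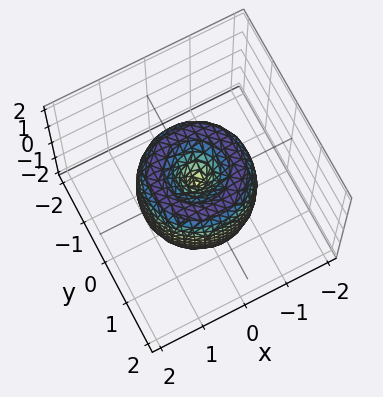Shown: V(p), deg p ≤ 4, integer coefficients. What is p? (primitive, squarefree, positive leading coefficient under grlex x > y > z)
2*x^4 + 4*x^2*y^2 + 2*y^4 - 3*x^2 - 3*y^2 + z^2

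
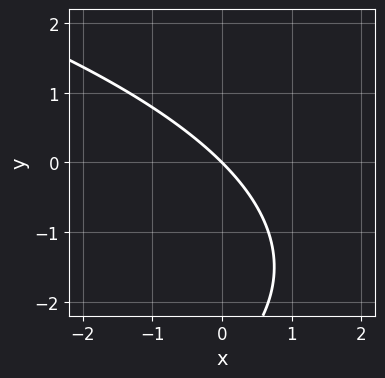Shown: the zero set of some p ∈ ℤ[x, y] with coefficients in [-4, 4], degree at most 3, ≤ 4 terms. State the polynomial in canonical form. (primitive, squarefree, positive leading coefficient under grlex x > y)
y^2 + 3*x + 3*y

1. The degree is 2 — a generic line meets the curve in up to 2 points.
2. Against the integer gridlines: one x-axis crossing is at x = 0; it crosses the y-axis at the gridline y = 0.
3. Matching integer coefficients to the picture gives p.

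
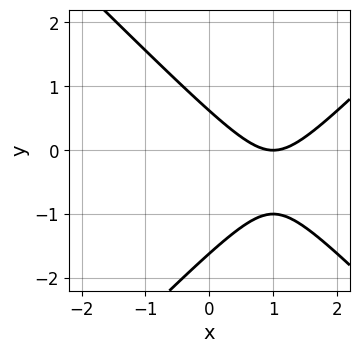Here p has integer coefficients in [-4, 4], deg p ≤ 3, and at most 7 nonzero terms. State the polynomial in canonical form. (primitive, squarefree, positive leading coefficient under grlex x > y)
1. The degree is 2 — no degree-1 curve has this shape.
2. Against the integer gridlines: it crosses the x-axis at the gridline x = 1.
3. The integer polynomial consistent with all of this is the stated p.

x^2 - y^2 - 2*x - y + 1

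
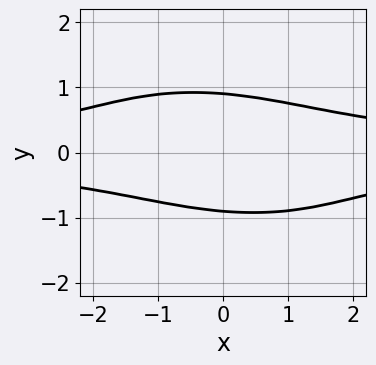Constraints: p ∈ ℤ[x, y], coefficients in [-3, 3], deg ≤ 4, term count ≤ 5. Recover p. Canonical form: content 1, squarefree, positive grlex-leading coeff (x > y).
The degree is 4 — no degree-3 curve has this shape.
Reading off the gridlines: it misses every integer gridline on the x-axis.
Matching integer coefficients to the picture gives p.

x^2*y^2 + x*y^3 + 3*y^4 - 2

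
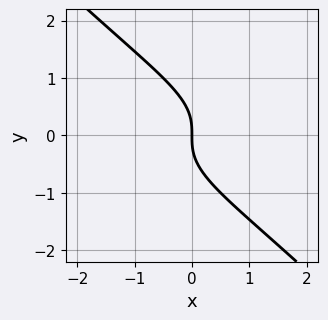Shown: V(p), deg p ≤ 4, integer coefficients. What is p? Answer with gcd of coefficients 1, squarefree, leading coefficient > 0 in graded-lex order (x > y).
x*y^2 + y^3 + x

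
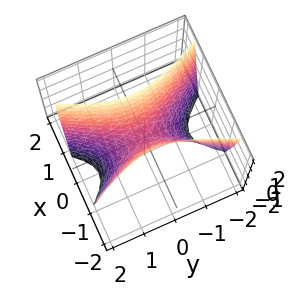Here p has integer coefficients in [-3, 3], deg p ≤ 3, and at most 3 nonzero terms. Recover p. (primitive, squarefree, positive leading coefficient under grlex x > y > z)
First, degree: a saddle surface; a quadric, so deg p = 2.
Then, symmetries: it's symmetric under y → −y, forcing even powers of y; the x ↦ −x reflection is a symmetry, so x appears only in even powers.
Next, against the integer gridlines: it crosses the z-axis at the gridline z = 0; it meets the y-axis at y = 0 (among the integer gridlines); it meets the x-axis at x = 0 (among the integer gridlines).
Finally, fitting integer coefficients to these (and the overall shape) gives p.

3*x^2 - y^2 - z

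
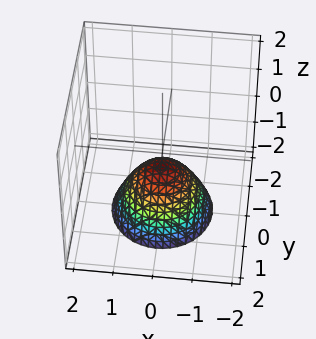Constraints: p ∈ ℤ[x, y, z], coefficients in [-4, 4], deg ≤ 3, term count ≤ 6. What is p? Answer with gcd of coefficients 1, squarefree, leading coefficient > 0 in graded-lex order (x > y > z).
1. deg p = 2.
2. Symmetries: every cross-section ⟂ z is a circle, so x, y appear only via x² + y².
3. From the visible intercepts: a circular section at z = -2 has radius between 1 and 2; it misses every integer gridline on the x-axis.
4. These observations pin down the coefficients.

2*x^2 + 2*y^2 + 2*z + 1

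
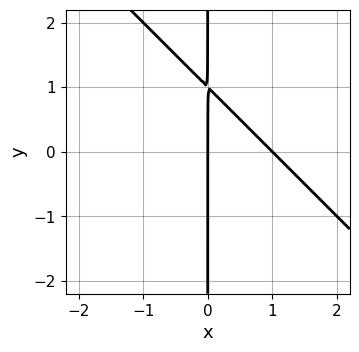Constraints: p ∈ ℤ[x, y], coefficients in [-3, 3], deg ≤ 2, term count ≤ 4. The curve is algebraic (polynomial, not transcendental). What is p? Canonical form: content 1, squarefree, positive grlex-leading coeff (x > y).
x^2 + x*y - x

1. Degree: no degree-1 curve has this shape, so deg p = 2.
2. Checking where it meets the axes: the visible y-axis segment lies entirely on the curve; among the integer gridlines, it crosses the x-axis at x ∈ {0, 1}.
3. Assembling these constraints gives the stated polynomial.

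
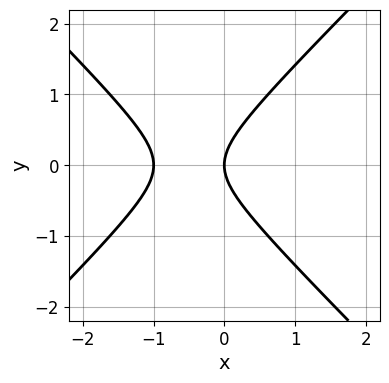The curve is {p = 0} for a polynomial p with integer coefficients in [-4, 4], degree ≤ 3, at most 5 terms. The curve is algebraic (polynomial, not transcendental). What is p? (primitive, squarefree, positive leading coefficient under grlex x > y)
x^2 - y^2 + x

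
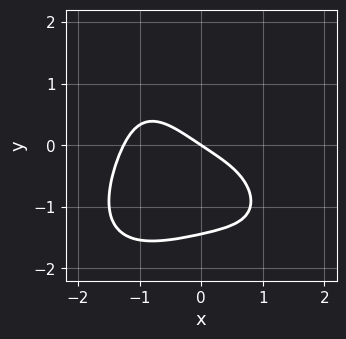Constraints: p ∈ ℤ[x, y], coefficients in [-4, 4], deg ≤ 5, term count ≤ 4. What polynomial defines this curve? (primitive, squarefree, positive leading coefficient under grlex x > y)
x^4 + y^4 + 2*x + 3*y

deg p = 4. The shape is more complex than any degree-3 curve.
Observable constraints: it meets the y-axis at y = 0 (among the integer gridlines); one x-axis crossing is at x = 0.
Putting this together gives p.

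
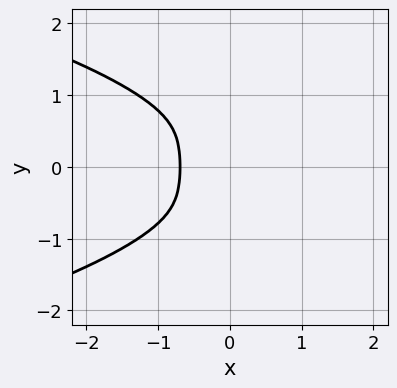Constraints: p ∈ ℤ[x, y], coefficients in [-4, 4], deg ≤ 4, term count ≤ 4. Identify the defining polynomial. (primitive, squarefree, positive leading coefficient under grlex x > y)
(a) The degree is 4 — no degree-3 curve has this shape.
(b) Symmetries: the y ↦ −y reflection is a symmetry, so y appears only in even powers.
(c) Reading off the gridlines: the curve avoids every integer y-axis point in the box.
(d) Fitting integer coefficients to these (and the overall shape) gives p.

2*x^2*y^2 + 2*y^4 + 3*x^3 + 1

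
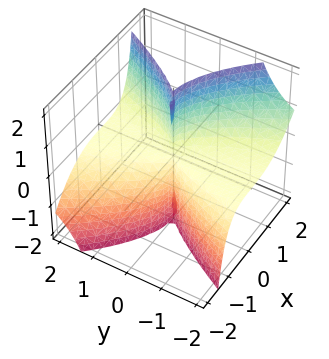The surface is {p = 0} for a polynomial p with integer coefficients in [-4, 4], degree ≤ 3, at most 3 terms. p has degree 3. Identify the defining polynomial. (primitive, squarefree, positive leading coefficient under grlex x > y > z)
x^3 + x*y*z - y^2*z

1. Degree: no degree-2 surface has this shape, so deg p = 3.
2. Reading off the gridlines: it meets the x-axis at x = 0 (among the integer gridlines); the visible y-axis segment lies entirely on the surface; every point of the z-axis in the box is on the surface.
3. Fitting integer coefficients to these (and the overall shape) gives p.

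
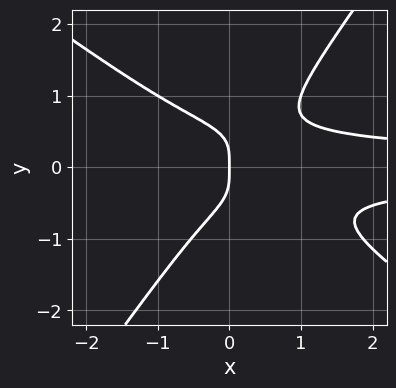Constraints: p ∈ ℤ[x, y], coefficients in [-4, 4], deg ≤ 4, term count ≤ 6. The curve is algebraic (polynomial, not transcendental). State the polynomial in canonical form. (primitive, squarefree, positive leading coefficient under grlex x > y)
(a) Degree: the shape is more complex than any degree-3 curve, so deg p = 4.
(b) Observable constraints: it meets the x-axis at x = 0 (among the integer gridlines); it crosses the y-axis at the gridline y = 0.
(c) Putting this together gives p.

3*x^2*y^2 + 2*x*y^3 - 3*y^4 - x*y^2 - x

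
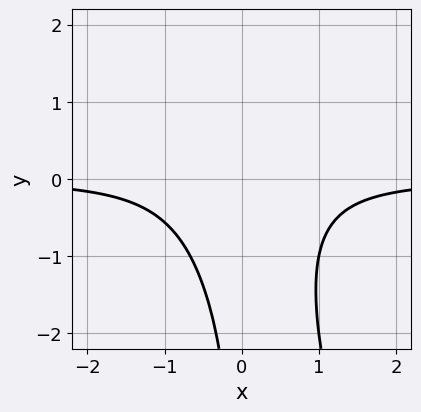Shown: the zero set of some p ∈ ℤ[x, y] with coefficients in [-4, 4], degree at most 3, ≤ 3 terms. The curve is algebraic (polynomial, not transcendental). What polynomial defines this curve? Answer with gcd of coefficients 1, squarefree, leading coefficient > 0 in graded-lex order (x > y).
3*x^2*y + x*y^2 + 2

deg p = 3. No degree-2 curve has this shape.
From the axis intercepts and sections: it misses every integer gridline on the x-axis; no y-intercept at any integer in the box.
Fitting integer coefficients to these (and the overall shape) gives p.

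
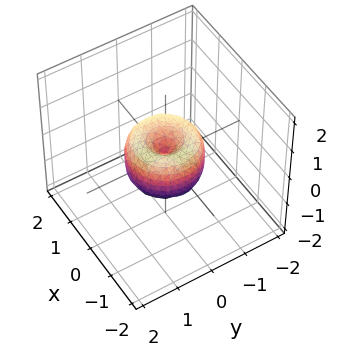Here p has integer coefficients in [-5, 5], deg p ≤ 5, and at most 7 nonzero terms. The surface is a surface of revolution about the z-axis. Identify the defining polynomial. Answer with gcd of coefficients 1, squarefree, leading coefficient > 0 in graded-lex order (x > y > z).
2*x^4 + 4*x^2*y^2 + 2*y^4 - 2*x^2 - 2*y^2 + z^2

First, deg p = 4.
Then, symmetries: every cross-section ⟂ z is a circle, so x, y appear only via x² + y².
Then, against the integer gridlines: it meets the z-axis at z = 0 (among the integer gridlines); the x-axis gridline crossings are at x ∈ {-1, 0, 1}; a circular section at z = 0 has radius exactly 1.
Finally, the integer polynomial consistent with all of this is the stated p.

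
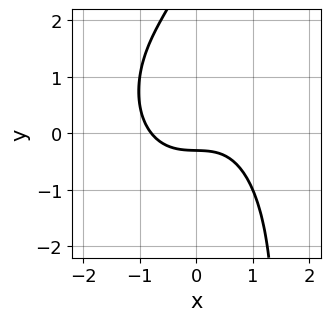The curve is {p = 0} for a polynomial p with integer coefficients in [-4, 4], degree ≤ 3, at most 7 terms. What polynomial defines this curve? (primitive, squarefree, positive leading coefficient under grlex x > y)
The degree is 3 — a generic line meets the curve in up to 3 points.
Matching integer coefficients to the picture gives p.

2*x^3 + x*y^2 - y^2 + 3*y + 1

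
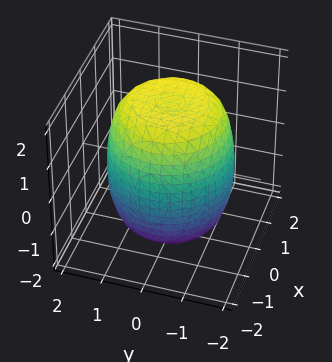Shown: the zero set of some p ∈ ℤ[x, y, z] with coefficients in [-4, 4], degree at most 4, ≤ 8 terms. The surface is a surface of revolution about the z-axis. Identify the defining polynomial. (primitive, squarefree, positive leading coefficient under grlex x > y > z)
Degree: no degree-3 surface has this shape, so deg p = 4.
Symmetries: every cross-section ⟂ z is a circle, so x, y appear only via x² + y².
From the visible intercepts: a circular section at z = 0 has radius between 1 and 2.
Fitting integer coefficients to these (and the overall shape) gives p.

x^4 + 2*x^2*y^2 + y^4 - x^2 - y^2 + z^2 - 3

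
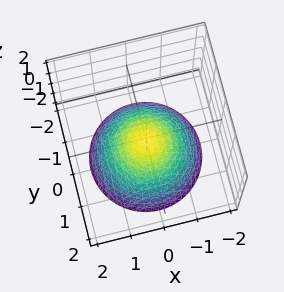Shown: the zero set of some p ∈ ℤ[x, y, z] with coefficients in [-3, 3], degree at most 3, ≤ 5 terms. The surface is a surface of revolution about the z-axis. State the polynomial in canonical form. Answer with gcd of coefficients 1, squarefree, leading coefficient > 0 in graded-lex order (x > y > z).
2*x^2 + 2*y^2 + 3*z + 1

First, degree: a generic line meets the surface in up to 2 points, so deg p = 2.
Then, by symmetry, the z-axis is an axis of rotation, so x and y enter only as x² + y².
Next, checking where it meets the axes: a circular section at z = -2 has radius between 1 and 2; the surface avoids every integer x-axis point in the box; it misses every integer gridline on the y-axis.
Finally, fitting integer coefficients to these (and the overall shape) gives p.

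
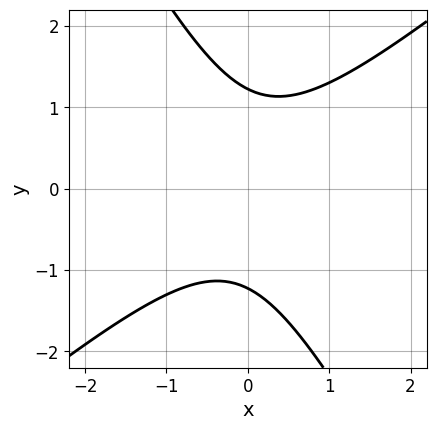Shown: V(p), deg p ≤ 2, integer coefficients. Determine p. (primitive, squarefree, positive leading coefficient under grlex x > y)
Degree: the shape is more complex than any degree-1 curve, so deg p = 2.
Against the integer gridlines: no x-intercept at any integer in the box.
Matching integer coefficients to the picture gives p.

3*x^2 - 2*x*y - 2*y^2 + 3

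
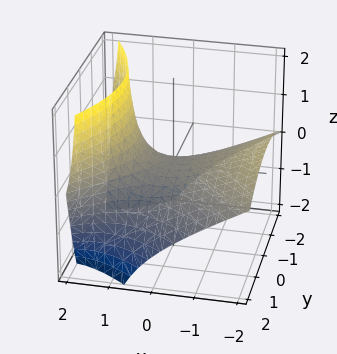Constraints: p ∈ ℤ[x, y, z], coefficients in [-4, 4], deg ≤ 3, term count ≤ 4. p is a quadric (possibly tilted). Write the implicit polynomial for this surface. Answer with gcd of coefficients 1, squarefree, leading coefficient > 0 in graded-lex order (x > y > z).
x^2 + 2*x*z - y^2 - 3*z

First, the degree is 2 — a generic line meets the surface in up to 2 points.
Next, reading off the gridlines: one y-axis crossing is at y = 0; one x-axis crossing is at x = 0.
Finally, matching integer coefficients to the picture gives p.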